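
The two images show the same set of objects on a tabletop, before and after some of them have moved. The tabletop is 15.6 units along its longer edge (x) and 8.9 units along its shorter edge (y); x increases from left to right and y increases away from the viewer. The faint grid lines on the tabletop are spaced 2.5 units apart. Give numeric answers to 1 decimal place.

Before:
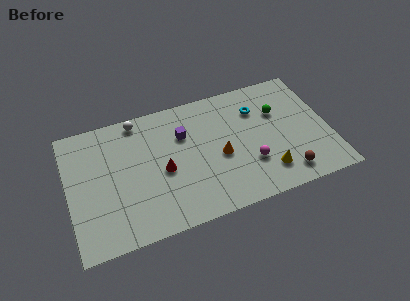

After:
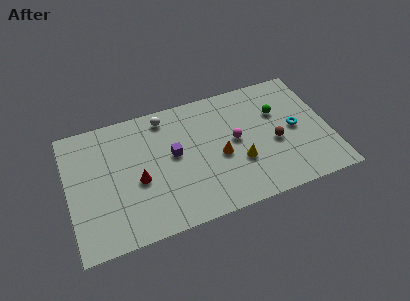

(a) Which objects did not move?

the green sphere and the orange cone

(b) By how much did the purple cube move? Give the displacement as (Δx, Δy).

(-0.7, -1.2)

The purple cube started near (7.0, 6.1) and ended near (6.3, 4.9).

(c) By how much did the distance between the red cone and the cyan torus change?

+3.1

Before: roughly 6.4 units apart; after: 9.5. That's 3.1 units further apart.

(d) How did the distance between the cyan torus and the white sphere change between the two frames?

+1.0

The distance was about 7.3 in the first image and 8.3 in the second, so they moved 1.0 units further apart.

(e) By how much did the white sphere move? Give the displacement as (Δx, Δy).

(1.6, -0.3)

From the two frames, the white sphere sits at roughly (4.4, 8.0) before and (6.0, 7.7) after.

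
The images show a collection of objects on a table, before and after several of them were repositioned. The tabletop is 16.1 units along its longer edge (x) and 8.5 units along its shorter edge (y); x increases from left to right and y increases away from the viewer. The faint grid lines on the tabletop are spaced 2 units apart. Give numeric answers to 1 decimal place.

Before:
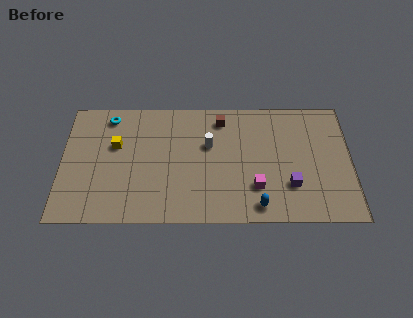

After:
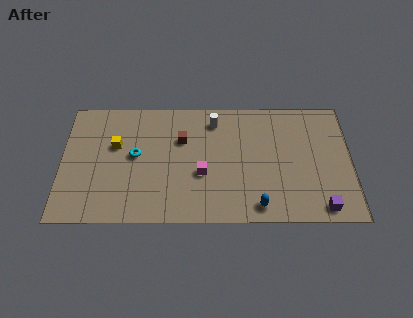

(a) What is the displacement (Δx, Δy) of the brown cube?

(-2.2, -1.4)

The brown cube was at about (8.9, 7.1) and moved to about (6.7, 5.7).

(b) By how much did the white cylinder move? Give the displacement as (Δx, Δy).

(0.3, 1.7)

The white cylinder was at about (8.2, 5.3) and moved to about (8.5, 7.0).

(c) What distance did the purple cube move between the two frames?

2.3

From (12.7, 2.5) to (14.4, 1.0), the purple cube covered √(1.7² + 1.5²) ≈ 2.3 units.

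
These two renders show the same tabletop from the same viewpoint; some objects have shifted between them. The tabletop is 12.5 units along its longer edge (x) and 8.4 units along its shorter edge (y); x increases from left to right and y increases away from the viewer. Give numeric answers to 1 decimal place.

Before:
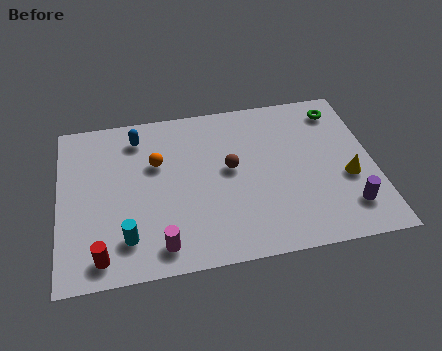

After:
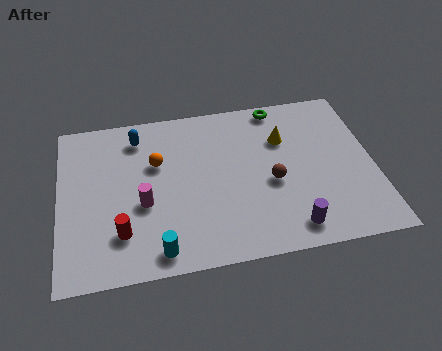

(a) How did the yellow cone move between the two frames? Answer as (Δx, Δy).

(-2.4, 2.5)

From the two frames, the yellow cone sits at roughly (11.4, 3.3) before and (9.0, 5.8) after.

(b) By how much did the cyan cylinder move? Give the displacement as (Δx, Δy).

(1.2, -0.8)

The cyan cylinder started near (2.6, 1.8) and ended near (3.8, 1.0).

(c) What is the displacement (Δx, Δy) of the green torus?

(-2.4, 0.6)

The green torus was at about (11.3, 7.0) and moved to about (8.9, 7.6).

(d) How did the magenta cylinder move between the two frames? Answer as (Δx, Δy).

(-0.6, 2.2)

From the two frames, the magenta cylinder sits at roughly (3.9, 1.2) before and (3.3, 3.4) after.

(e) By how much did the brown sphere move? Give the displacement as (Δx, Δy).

(1.6, -1.0)

The brown sphere was at about (6.8, 4.6) and moved to about (8.4, 3.6).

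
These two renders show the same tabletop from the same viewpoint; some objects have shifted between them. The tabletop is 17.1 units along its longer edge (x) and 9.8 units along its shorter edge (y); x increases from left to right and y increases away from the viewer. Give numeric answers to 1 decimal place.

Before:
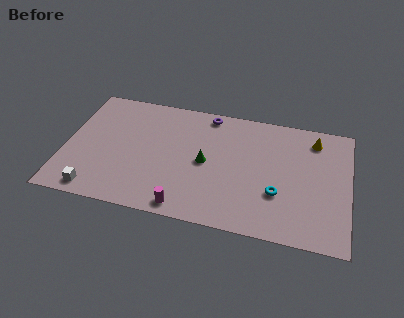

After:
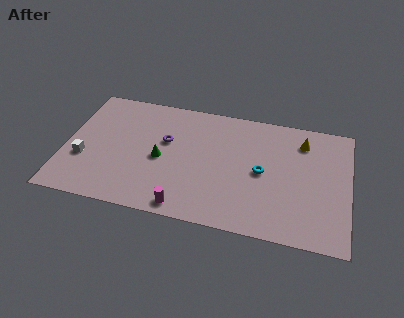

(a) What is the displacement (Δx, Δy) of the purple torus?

(-2.4, -2.8)

The purple torus started near (8.4, 8.8) and ended near (6.0, 6.0).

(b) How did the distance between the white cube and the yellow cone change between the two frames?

-0.9

Before: roughly 14.6 units apart; after: 13.7. That's 0.9 units closer together.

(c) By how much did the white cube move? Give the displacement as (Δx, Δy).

(-0.9, 2.4)

The white cube was at about (2.1, 1.1) and moved to about (1.2, 3.5).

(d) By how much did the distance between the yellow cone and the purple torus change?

+1.9

Before: roughly 6.5 units apart; after: 8.4. That's 1.9 units further apart.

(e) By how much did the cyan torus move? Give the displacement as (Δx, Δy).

(-1.0, 1.5)

The cyan torus was at about (12.9, 3.3) and moved to about (11.9, 4.8).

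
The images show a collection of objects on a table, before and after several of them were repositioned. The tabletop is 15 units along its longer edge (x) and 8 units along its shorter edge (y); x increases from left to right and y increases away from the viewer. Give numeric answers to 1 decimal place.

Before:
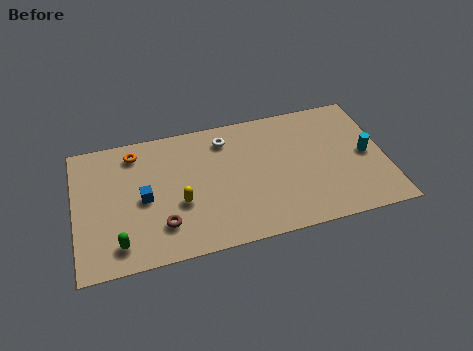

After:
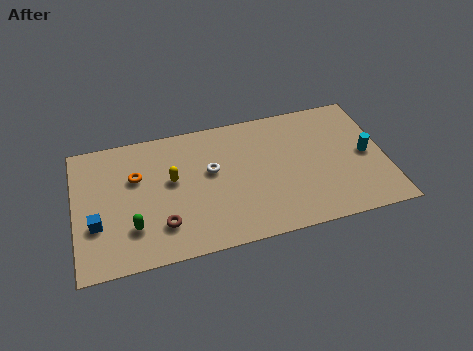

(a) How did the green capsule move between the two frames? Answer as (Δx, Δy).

(0.7, 0.8)

The green capsule was at about (2.0, 1.4) and moved to about (2.7, 2.2).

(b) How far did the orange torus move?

1.5

The orange torus was near (3.0, 6.7) before and (3.0, 5.2) after, so it travelled √(0.0² + 1.5²) ≈ 1.5 units.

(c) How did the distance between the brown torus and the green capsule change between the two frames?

-0.8

The distance was about 2.2 in the first image and 1.4 in the second, so they moved 0.8 units closer together.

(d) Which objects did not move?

the cyan cylinder and the brown torus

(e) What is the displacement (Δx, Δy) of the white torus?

(-0.8, -1.8)

The white torus was at about (7.4, 6.5) and moved to about (6.6, 4.7).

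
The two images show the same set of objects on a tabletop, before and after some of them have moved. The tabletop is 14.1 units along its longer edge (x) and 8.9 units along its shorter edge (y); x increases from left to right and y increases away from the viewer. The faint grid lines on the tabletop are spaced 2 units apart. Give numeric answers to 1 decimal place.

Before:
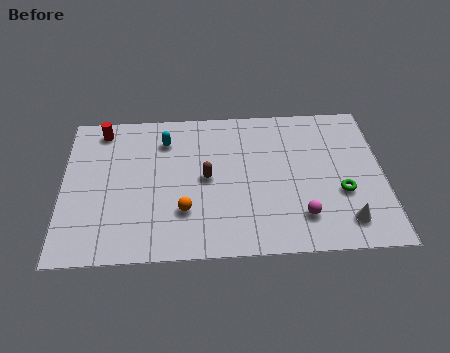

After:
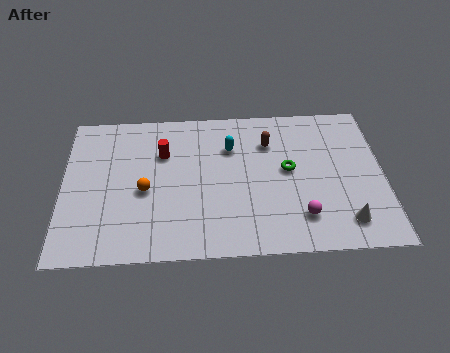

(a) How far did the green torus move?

2.7

The green torus moved from about (12.2, 3.3) to (9.9, 4.8), a distance of √(2.3² + 1.5²) ≈ 2.7.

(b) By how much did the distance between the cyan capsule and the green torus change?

-5.6

Before: roughly 8.5 units apart; after: 2.9. That's 5.6 units closer together.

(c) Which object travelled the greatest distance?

the brown capsule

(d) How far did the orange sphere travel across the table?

2.1

The orange sphere was near (5.3, 2.6) before and (3.6, 3.9) after, so it travelled √(1.7² + 1.3²) ≈ 2.1 units.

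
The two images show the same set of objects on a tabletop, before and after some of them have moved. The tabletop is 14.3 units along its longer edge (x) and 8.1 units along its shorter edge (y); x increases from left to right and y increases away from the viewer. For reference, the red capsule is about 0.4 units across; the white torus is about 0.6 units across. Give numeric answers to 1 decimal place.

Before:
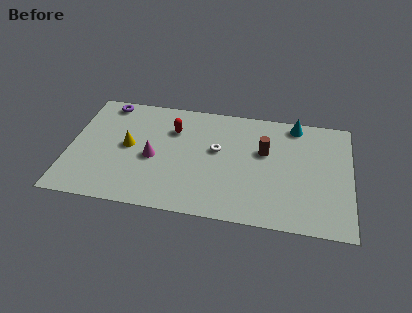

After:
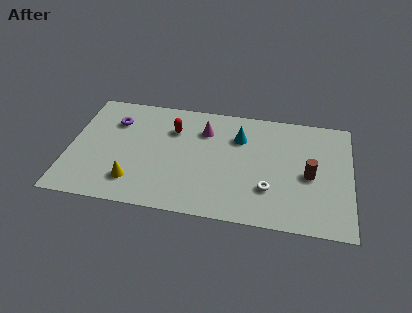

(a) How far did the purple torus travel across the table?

1.4

From (1.7, 7.2) to (2.2, 5.9), the purple torus covered √(0.5² + 1.3²) ≈ 1.4 units.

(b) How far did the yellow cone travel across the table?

2.4

The yellow cone was near (3.0, 4.2) before and (3.4, 1.8) after, so it travelled √(0.4² + 2.4²) ≈ 2.4 units.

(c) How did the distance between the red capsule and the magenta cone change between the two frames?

-0.8

Before: roughly 2.4 units apart; after: 1.6. That's 0.8 units closer together.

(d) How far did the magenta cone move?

3.5

The magenta cone was near (4.3, 3.6) before and (6.8, 6.0) after, so it travelled √(2.5² + 2.4²) ≈ 3.5 units.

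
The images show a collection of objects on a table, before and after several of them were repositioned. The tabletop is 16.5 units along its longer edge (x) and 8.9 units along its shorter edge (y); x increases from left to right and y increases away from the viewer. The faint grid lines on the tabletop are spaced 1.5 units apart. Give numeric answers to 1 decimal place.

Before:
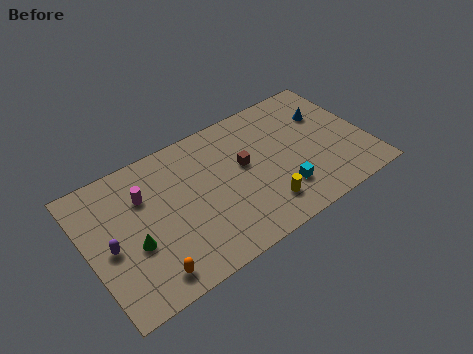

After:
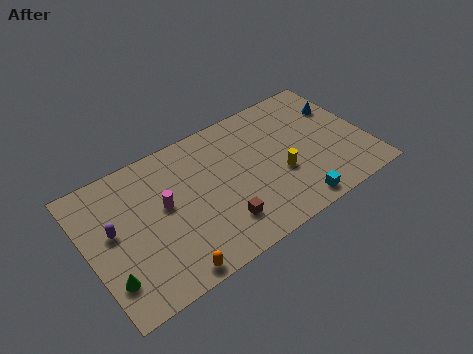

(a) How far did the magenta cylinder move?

1.6

The magenta cylinder moved from about (3.5, 6.2) to (4.5, 5.0), a distance of √(1.0² + 1.2²) ≈ 1.6.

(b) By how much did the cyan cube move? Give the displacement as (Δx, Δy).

(0.5, -1.3)

The cyan cube was at about (11.1, 2.3) and moved to about (11.6, 1.0).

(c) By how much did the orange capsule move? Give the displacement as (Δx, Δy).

(1.1, -0.5)

The orange capsule was at about (3.0, 1.3) and moved to about (4.1, 0.8).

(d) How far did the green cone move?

2.1

From (2.5, 3.5) to (0.9, 2.2), the green cone covered √(1.6² + 1.3²) ≈ 2.1 units.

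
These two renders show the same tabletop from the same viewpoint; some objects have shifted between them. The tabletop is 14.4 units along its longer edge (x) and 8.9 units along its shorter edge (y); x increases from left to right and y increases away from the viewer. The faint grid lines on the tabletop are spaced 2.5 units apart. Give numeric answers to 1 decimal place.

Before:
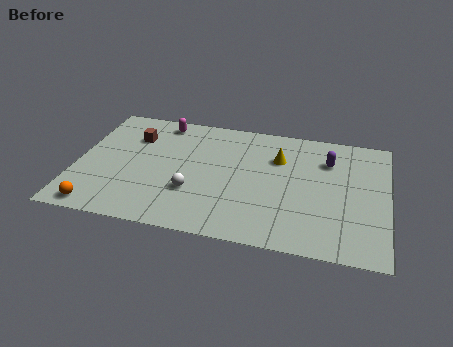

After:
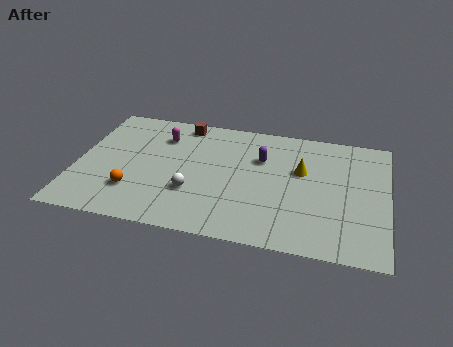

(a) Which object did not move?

the white sphere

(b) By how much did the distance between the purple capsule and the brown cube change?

-4.9

They were about 9.1 units apart before and 4.2 after — 4.9 units closer together.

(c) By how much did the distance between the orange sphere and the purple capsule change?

-5.0

The distance was about 11.7 in the first image and 6.7 in the second, so they moved 5.0 units closer together.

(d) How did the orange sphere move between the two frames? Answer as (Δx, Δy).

(1.5, 1.5)

From the two frames, the orange sphere sits at roughly (1.3, 0.9) before and (2.8, 2.4) after.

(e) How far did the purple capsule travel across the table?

3.1

The purple capsule was near (11.6, 6.5) before and (8.5, 6.0) after, so it travelled √(3.1² + 0.5²) ≈ 3.1 units.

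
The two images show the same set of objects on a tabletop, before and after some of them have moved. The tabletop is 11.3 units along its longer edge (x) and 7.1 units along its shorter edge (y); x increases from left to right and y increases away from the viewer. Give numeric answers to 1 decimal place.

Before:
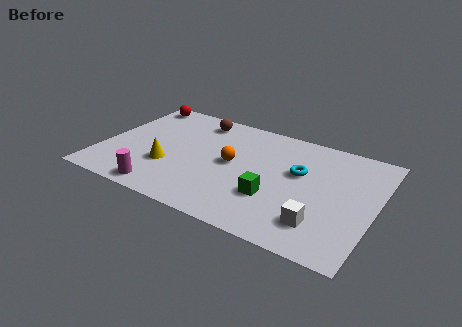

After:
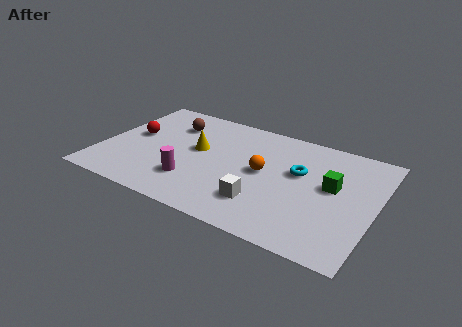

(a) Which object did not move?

the cyan torus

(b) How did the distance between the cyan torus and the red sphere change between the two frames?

-0.6

Before: roughly 7.5 units apart; after: 6.9. That's 0.6 units closer together.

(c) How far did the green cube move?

2.8

From (7.3, 2.3) to (9.5, 4.0), the green cube covered √(2.2² + 1.7²) ≈ 2.8 units.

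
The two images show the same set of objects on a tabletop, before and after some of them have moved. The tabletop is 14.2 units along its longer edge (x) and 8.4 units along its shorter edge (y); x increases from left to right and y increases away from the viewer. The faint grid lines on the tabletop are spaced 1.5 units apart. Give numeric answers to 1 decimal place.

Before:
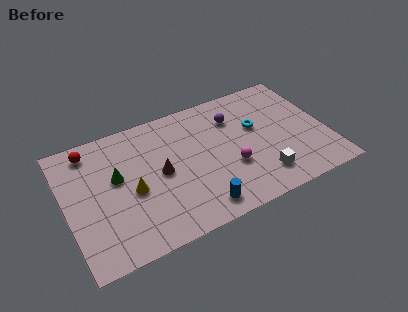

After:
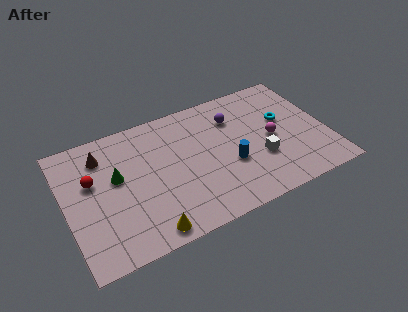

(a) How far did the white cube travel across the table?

1.2

The white cube moved from about (10.3, 1.7) to (10.4, 2.9), a distance of √(0.1² + 1.2²) ≈ 1.2.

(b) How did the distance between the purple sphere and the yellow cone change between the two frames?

+1.2

They were about 6.4 units apart before and 7.6 after — 1.2 units further apart.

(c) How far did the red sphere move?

2.0

The red sphere was near (1.6, 7.2) before and (1.5, 5.2) after, so it travelled √(0.1² + 2.0²) ≈ 2.0 units.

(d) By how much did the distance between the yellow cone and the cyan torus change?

+1.9

Before: roughly 7.1 units apart; after: 9.0. That's 1.9 units further apart.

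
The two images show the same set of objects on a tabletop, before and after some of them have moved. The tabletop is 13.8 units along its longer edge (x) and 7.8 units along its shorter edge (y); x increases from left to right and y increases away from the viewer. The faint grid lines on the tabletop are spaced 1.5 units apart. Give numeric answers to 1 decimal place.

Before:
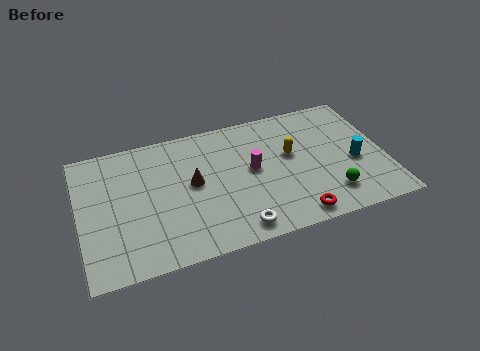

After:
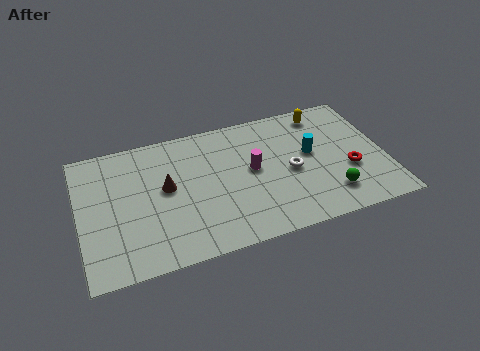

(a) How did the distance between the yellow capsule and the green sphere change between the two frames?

+1.7

The distance was about 3.3 in the first image and 5.0 in the second, so they moved 1.7 units further apart.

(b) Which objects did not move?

the magenta cylinder and the green sphere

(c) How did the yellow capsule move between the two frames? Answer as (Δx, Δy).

(1.7, 2.1)

From the two frames, the yellow capsule sits at roughly (9.6, 4.6) before and (11.3, 6.7) after.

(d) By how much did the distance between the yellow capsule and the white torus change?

-1.0

The distance was about 4.6 in the first image and 3.6 in the second, so they moved 1.0 units closer together.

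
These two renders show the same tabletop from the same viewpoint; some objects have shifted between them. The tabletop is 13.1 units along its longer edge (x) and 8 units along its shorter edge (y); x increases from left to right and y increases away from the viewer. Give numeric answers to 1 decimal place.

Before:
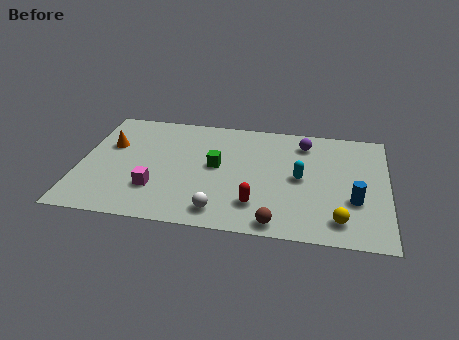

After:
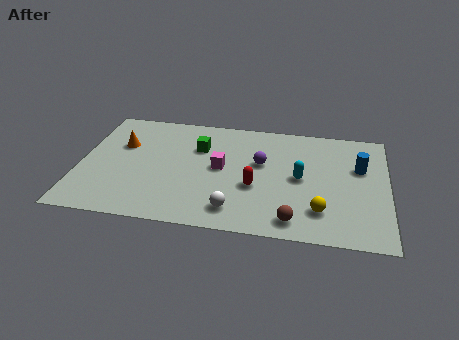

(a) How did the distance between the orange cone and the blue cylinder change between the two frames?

-0.5

Before: roughly 10.7 units apart; after: 10.2. That's 0.5 units closer together.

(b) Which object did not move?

the cyan capsule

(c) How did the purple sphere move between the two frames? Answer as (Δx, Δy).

(-1.8, -1.7)

The purple sphere started near (9.5, 6.5) and ended near (7.7, 4.8).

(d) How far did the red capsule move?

1.2

From (7.6, 1.9) to (7.5, 3.1), the red capsule covered √(0.1² + 1.2²) ≈ 1.2 units.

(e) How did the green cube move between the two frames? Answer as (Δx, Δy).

(-0.8, 1.2)

From the two frames, the green cube sits at roughly (5.8, 4.3) before and (5.0, 5.5) after.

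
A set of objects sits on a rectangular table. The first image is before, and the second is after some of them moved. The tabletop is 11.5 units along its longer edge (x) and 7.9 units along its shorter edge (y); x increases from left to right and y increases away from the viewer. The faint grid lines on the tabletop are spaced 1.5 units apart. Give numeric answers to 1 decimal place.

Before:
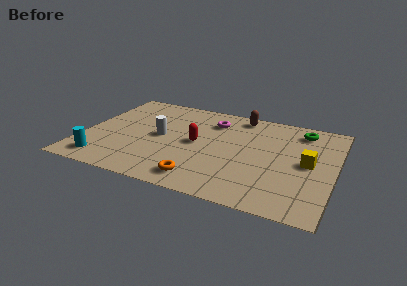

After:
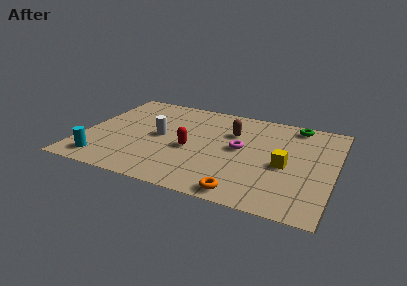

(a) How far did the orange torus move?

2.0

The orange torus moved from about (5.7, 1.2) to (7.7, 0.8), a distance of √(2.0² + 0.4²) ≈ 2.0.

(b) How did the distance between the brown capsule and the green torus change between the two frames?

+0.3

They were about 2.9 units apart before and 3.2 after — 0.3 units further apart.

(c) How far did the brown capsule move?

1.6

The brown capsule was near (6.9, 7.0) before and (6.7, 5.4) after, so it travelled √(0.2² + 1.6²) ≈ 1.6 units.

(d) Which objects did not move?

the cyan cylinder and the white cylinder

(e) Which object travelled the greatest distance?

the magenta torus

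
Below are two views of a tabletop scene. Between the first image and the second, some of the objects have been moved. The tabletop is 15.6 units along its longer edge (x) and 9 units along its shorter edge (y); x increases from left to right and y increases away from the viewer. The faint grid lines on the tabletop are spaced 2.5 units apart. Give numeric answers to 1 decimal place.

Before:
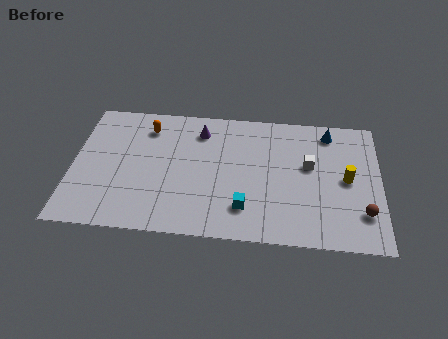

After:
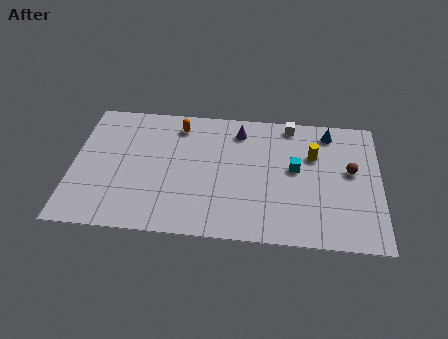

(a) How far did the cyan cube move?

3.8

From (8.8, 2.1) to (11.3, 5.0), the cyan cube covered √(2.5² + 2.9²) ≈ 3.8 units.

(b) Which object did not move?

the blue cone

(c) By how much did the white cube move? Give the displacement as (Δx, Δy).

(-1.0, 2.8)

The white cube was at about (12.0, 5.3) and moved to about (11.0, 8.1).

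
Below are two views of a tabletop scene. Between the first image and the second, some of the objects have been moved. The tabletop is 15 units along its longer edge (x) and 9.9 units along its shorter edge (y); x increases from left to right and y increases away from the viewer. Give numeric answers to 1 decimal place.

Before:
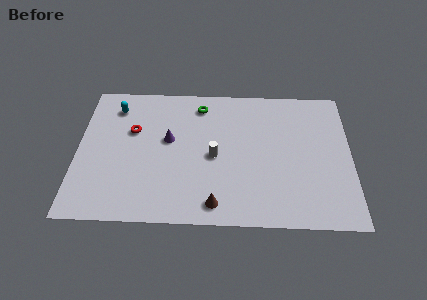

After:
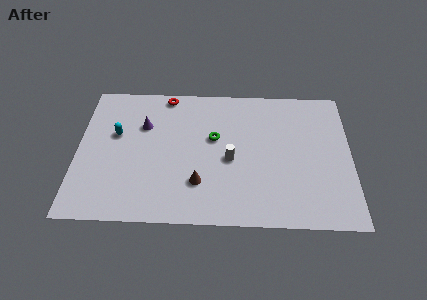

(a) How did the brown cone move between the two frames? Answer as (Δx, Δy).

(-0.9, 1.4)

The brown cone was at about (7.6, 1.3) and moved to about (6.7, 2.7).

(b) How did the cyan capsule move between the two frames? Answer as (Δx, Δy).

(0.1, -2.0)

The cyan capsule was at about (2.0, 8.0) and moved to about (2.1, 6.0).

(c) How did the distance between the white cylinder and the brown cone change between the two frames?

-0.9

The distance was about 3.3 in the first image and 2.4 in the second, so they moved 0.9 units closer together.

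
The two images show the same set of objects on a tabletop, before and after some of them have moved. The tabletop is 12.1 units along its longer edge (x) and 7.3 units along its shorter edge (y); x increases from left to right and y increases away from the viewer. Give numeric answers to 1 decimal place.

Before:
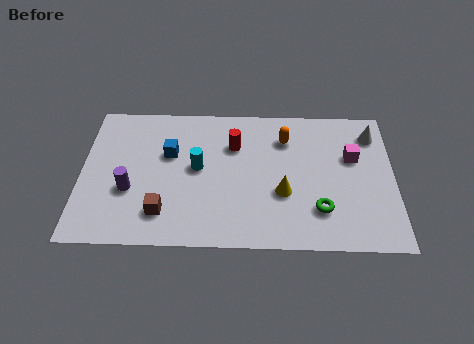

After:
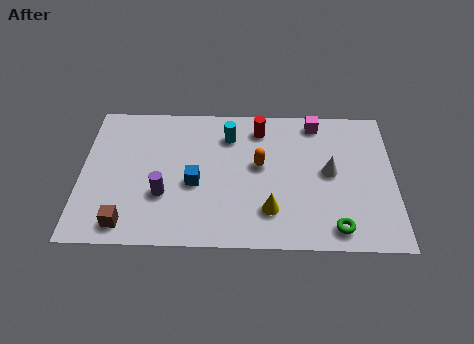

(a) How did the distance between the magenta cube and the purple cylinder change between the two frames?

-1.7

They were about 8.8 units apart before and 7.1 after — 1.7 units closer together.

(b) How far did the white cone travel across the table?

2.6

The white cone was near (11.3, 5.8) before and (9.6, 3.8) after, so it travelled √(1.7² + 2.0²) ≈ 2.6 units.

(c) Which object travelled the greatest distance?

the white cone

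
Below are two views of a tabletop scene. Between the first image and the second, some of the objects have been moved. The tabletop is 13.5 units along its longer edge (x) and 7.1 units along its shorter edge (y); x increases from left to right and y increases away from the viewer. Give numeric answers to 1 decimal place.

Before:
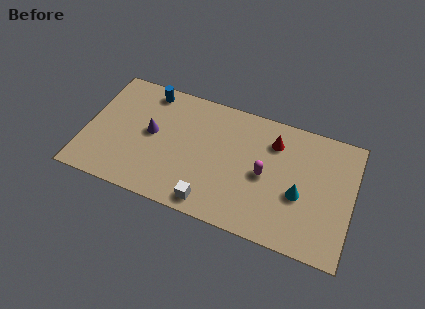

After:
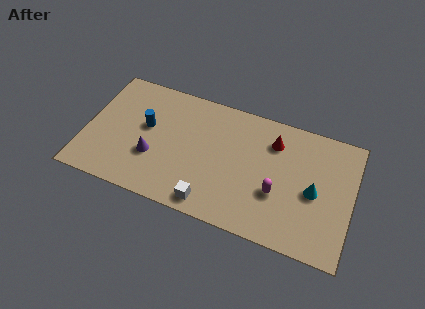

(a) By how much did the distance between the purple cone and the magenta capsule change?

+0.5

The distance was about 5.8 in the first image and 6.3 in the second, so they moved 0.5 units further apart.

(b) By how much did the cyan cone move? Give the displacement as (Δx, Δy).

(0.7, 0.4)

The cyan cone was at about (10.9, 2.9) and moved to about (11.6, 3.3).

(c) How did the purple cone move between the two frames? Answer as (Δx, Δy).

(0.2, -1.3)

The purple cone started near (3.3, 3.8) and ended near (3.5, 2.5).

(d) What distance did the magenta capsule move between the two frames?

1.1

The magenta capsule was near (9.1, 3.4) before and (9.8, 2.6) after, so it travelled √(0.7² + 0.8²) ≈ 1.1 units.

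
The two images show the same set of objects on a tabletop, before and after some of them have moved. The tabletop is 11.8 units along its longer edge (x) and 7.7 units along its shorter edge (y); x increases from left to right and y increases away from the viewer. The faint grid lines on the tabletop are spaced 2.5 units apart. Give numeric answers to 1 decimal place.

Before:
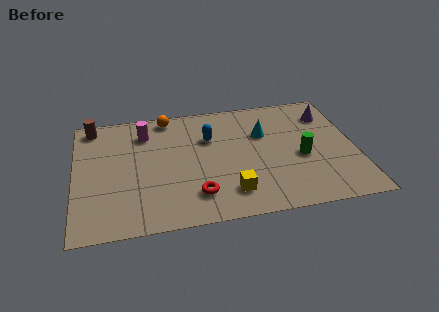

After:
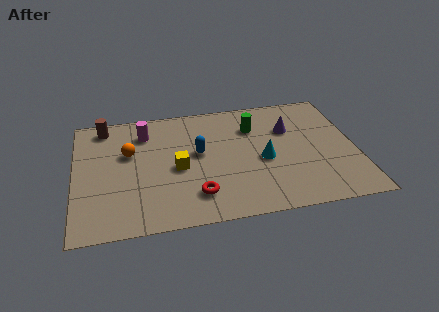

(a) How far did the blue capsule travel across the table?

1.0

The blue capsule moved from about (5.7, 5.2) to (5.2, 4.3), a distance of √(0.5² + 0.9²) ≈ 1.0.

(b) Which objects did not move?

the red torus and the magenta cylinder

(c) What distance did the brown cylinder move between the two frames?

0.5

From (0.8, 6.8) to (1.3, 6.7), the brown cylinder covered √(0.5² + 0.1²) ≈ 0.5 units.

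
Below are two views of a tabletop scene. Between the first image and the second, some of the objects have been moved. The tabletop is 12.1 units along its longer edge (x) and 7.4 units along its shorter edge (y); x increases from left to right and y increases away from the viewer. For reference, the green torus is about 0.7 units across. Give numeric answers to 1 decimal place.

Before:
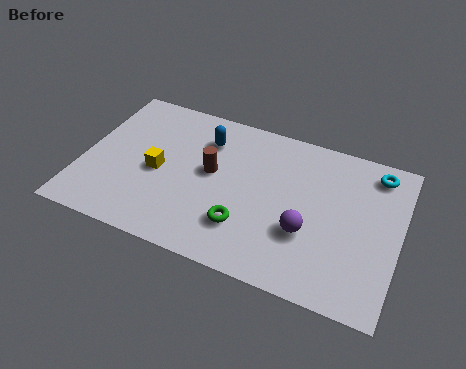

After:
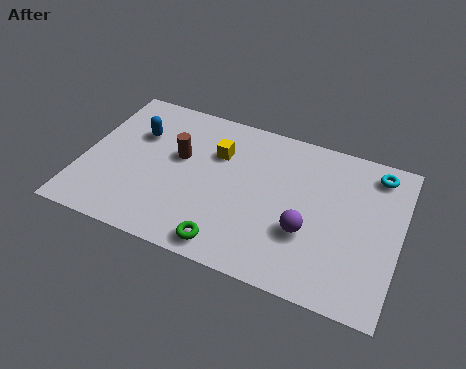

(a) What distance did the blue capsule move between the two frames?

2.7

From (4.5, 5.6) to (1.9, 5.0), the blue capsule covered √(2.6² + 0.6²) ≈ 2.7 units.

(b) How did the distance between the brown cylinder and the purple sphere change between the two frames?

+1.3

Before: roughly 4.1 units apart; after: 5.4. That's 1.3 units further apart.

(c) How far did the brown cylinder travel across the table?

1.3

The brown cylinder was near (4.9, 4.1) before and (3.6, 4.4) after, so it travelled √(1.3² + 0.3²) ≈ 1.3 units.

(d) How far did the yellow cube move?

2.7

The yellow cube moved from about (2.9, 3.4) to (5.0, 5.1), a distance of √(2.1² + 1.7²) ≈ 2.7.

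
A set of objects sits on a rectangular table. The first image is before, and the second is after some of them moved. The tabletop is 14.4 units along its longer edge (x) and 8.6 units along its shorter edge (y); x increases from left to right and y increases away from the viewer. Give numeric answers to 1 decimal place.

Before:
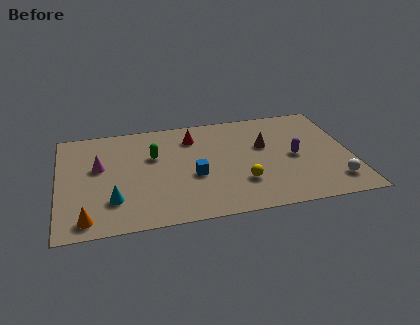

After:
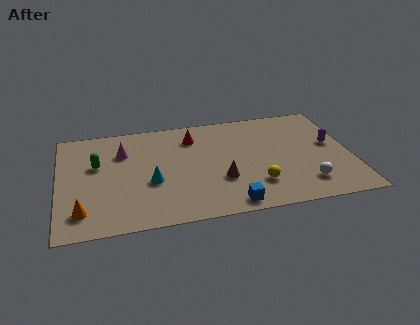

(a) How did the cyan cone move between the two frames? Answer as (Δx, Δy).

(1.9, 1.1)

The cyan cone started near (2.6, 2.3) and ended near (4.5, 3.4).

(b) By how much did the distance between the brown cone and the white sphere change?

-0.6

Before: roughly 4.8 units apart; after: 4.2. That's 0.6 units closer together.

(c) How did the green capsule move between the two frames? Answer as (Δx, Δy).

(-2.8, -0.2)

The green capsule was at about (4.7, 5.5) and moved to about (1.9, 5.3).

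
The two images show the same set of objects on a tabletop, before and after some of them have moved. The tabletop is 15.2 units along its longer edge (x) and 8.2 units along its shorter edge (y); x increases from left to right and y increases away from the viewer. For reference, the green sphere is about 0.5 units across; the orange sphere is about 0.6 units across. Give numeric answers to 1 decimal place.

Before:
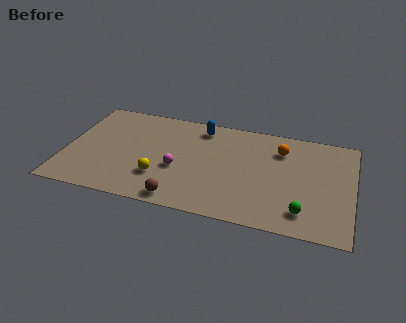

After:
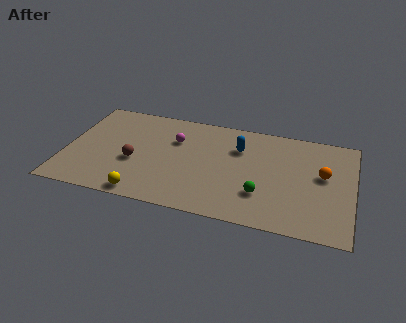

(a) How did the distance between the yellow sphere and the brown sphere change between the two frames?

+0.7

The distance was about 1.9 in the first image and 2.6 in the second, so they moved 0.7 units further apart.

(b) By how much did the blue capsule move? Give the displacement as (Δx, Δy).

(2.1, -1.2)

The blue capsule started near (7.0, 7.0) and ended near (9.1, 5.8).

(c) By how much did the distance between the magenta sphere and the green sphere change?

-1.1

They were about 6.9 units apart before and 5.8 after — 1.1 units closer together.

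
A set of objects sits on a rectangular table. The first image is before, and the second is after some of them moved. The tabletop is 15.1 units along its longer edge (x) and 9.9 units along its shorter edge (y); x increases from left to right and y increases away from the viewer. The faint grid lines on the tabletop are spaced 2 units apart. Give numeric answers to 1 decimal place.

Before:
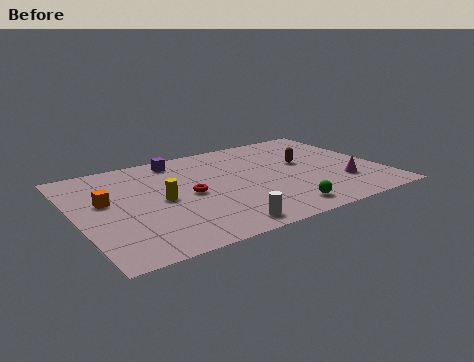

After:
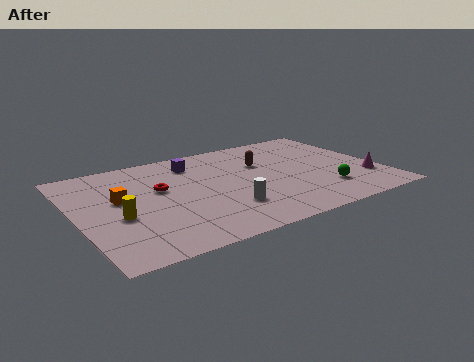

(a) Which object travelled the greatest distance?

the green sphere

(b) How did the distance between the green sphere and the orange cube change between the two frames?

+1.2

The distance was about 9.1 in the first image and 10.3 in the second, so they moved 1.2 units further apart.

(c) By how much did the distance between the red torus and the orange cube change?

-2.1

The distance was about 4.1 in the first image and 2.0 in the second, so they moved 2.1 units closer together.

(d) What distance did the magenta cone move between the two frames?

1.3

The magenta cone was near (12.9, 2.8) before and (14.2, 2.8) after, so it travelled √(1.3² + 0.0²) ≈ 1.3 units.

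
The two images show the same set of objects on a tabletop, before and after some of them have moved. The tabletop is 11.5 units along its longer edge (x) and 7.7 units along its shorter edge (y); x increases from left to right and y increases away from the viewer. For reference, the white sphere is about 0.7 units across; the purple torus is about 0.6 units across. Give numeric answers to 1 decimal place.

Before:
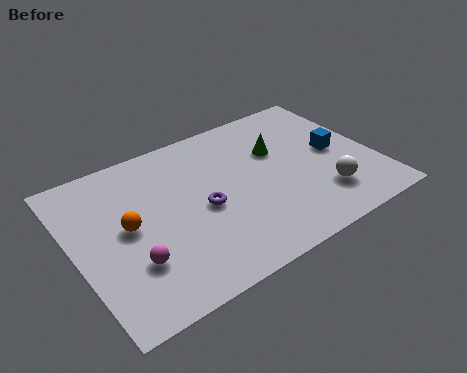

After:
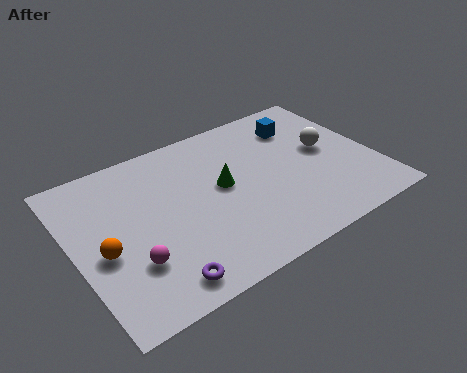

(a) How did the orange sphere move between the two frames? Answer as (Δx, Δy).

(-1.0, -0.7)

The orange sphere was at about (2.0, 4.0) and moved to about (1.0, 3.3).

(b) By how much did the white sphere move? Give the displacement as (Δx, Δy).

(0.6, 2.3)

From the two frames, the white sphere sits at roughly (9.2, 1.9) before and (9.8, 4.2) after.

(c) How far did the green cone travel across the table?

2.4

The green cone was near (8.0, 5.0) before and (5.7, 4.2) after, so it travelled √(2.3² + 0.8²) ≈ 2.4 units.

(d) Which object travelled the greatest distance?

the purple torus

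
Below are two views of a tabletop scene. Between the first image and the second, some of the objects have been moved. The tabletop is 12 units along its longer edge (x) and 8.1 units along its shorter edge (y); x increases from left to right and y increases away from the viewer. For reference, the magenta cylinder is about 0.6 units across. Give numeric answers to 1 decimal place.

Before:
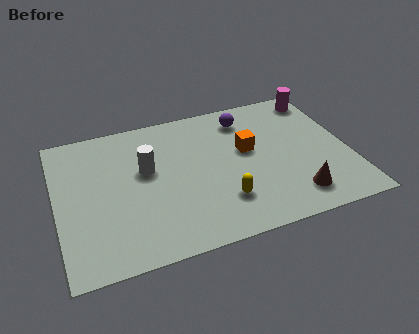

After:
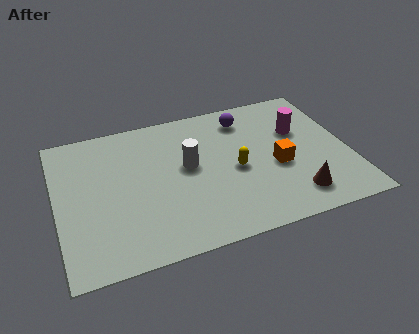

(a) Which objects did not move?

the purple sphere and the brown cone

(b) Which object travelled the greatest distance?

the magenta cylinder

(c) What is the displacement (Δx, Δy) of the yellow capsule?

(0.7, 1.6)

From the two frames, the yellow capsule sits at roughly (6.6, 2.1) before and (7.3, 3.7) after.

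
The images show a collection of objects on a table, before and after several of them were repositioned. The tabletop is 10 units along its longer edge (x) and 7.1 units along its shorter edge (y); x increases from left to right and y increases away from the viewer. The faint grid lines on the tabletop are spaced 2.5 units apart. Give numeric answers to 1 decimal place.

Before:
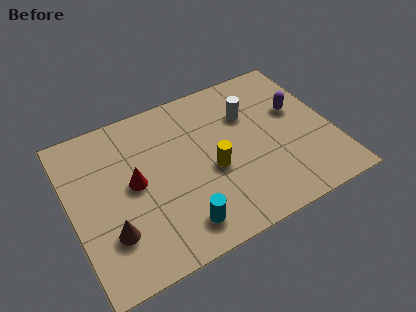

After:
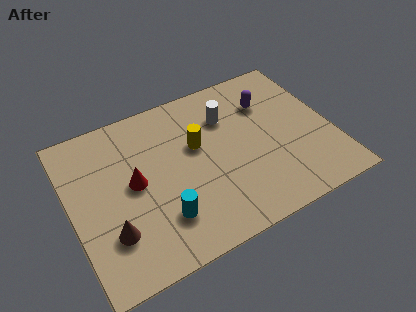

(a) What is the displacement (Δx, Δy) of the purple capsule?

(-1.0, 0.8)

The purple capsule was at about (8.8, 4.3) and moved to about (7.8, 5.1).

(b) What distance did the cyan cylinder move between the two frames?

0.8

The cyan cylinder moved from about (3.8, 1.2) to (3.2, 1.8), a distance of √(0.6² + 0.6²) ≈ 0.8.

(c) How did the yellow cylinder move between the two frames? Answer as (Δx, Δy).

(-0.4, 1.3)

The yellow cylinder was at about (5.3, 3.0) and moved to about (4.9, 4.3).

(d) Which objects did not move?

the brown cone and the red cone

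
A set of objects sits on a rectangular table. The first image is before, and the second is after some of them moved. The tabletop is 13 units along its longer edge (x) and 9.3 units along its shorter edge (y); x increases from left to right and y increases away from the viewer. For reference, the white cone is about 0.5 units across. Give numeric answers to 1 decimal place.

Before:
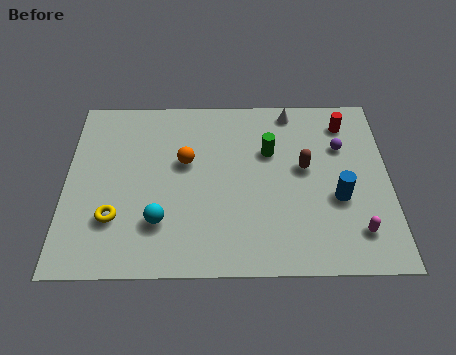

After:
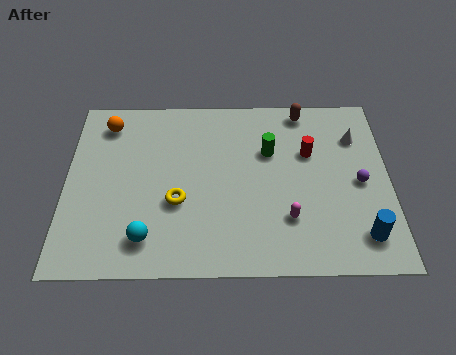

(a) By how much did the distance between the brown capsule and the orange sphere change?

+3.2

Before: roughly 4.8 units apart; after: 8.0. That's 3.2 units further apart.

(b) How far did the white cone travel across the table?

3.0

From (9.1, 8.3) to (11.7, 6.8), the white cone covered √(2.6² + 1.5²) ≈ 3.0 units.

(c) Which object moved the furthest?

the orange sphere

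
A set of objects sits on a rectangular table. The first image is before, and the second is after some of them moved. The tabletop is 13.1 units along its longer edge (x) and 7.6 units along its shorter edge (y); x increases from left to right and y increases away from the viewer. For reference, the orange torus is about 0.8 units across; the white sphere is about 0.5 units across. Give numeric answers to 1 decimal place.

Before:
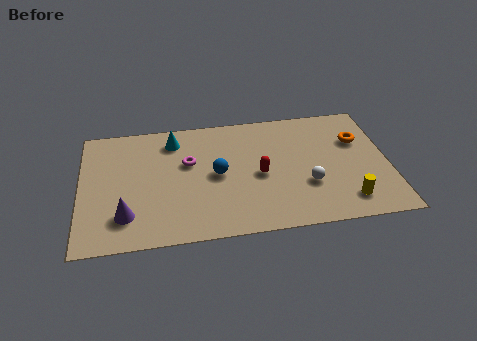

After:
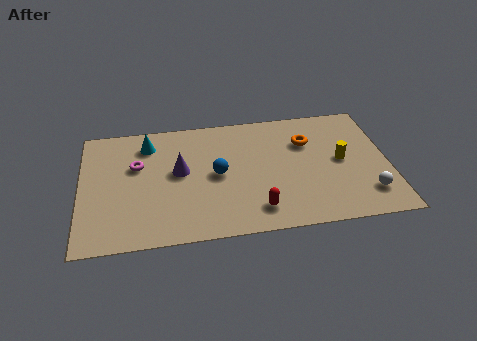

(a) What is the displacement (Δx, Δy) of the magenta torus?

(-2.2, 0.1)

The magenta torus started near (4.6, 4.7) and ended near (2.4, 4.8).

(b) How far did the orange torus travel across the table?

2.2

From (11.9, 5.1) to (9.7, 5.3), the orange torus covered √(2.2² + 0.2²) ≈ 2.2 units.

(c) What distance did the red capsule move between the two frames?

2.1

The red capsule was near (7.6, 3.5) before and (7.4, 1.4) after, so it travelled √(0.2² + 2.1²) ≈ 2.1 units.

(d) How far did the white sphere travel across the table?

2.7

The white sphere moved from about (9.6, 2.6) to (12.1, 1.7), a distance of √(2.5² + 0.9²) ≈ 2.7.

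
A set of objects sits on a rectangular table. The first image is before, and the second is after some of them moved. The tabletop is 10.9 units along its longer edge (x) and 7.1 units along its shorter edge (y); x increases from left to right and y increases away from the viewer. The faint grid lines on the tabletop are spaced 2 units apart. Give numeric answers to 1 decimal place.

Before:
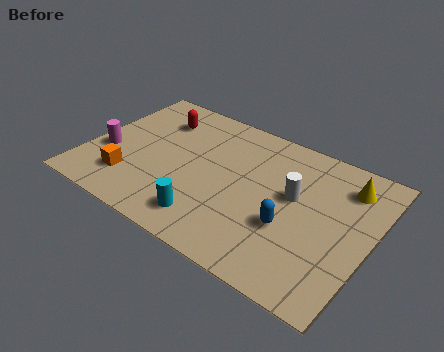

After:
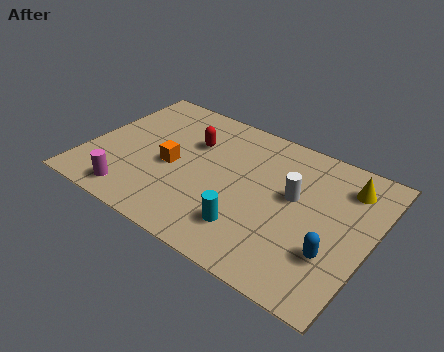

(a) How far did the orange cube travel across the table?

2.1

From (1.9, 1.7) to (3.3, 3.2), the orange cube covered √(1.4² + 1.5²) ≈ 2.1 units.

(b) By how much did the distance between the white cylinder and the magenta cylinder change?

-0.7

Before: roughly 7.2 units apart; after: 6.5. That's 0.7 units closer together.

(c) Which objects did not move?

the yellow cone and the white cylinder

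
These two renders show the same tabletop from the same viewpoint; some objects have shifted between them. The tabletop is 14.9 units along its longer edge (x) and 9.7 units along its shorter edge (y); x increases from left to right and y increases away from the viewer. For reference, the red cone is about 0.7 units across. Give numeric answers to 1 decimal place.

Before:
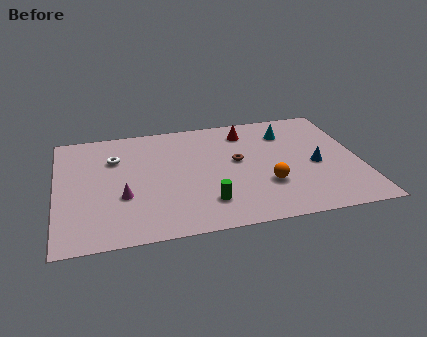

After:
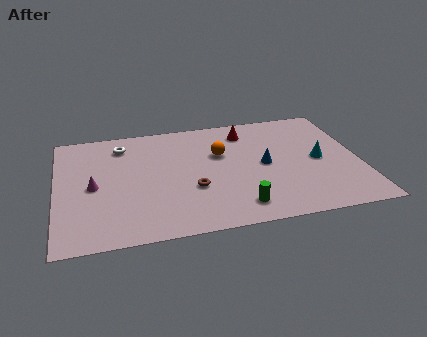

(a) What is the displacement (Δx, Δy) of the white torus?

(0.4, 1.1)

The white torus started near (2.9, 6.8) and ended near (3.3, 7.9).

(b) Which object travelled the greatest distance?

the orange sphere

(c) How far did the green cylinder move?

1.6

From (7.2, 2.2) to (8.7, 1.6), the green cylinder covered √(1.5² + 0.6²) ≈ 1.6 units.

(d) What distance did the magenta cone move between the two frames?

1.8

The magenta cone moved from about (3.2, 3.5) to (1.8, 4.6), a distance of √(1.4² + 1.1²) ≈ 1.8.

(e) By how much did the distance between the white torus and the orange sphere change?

-3.1

They were about 8.2 units apart before and 5.1 after — 3.1 units closer together.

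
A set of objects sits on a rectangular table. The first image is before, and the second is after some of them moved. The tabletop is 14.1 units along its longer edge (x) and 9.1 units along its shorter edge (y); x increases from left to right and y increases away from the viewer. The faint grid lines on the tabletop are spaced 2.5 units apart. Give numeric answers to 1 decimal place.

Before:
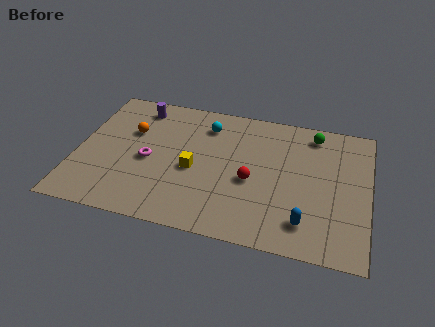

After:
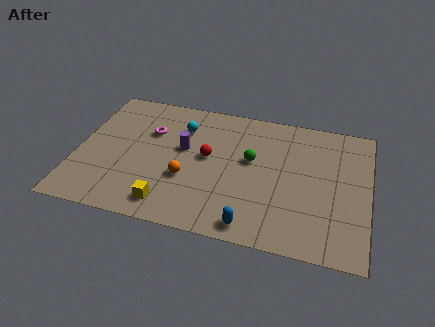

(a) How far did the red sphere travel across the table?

2.5

The red sphere moved from about (8.5, 3.9) to (6.3, 5.0), a distance of √(2.2² + 1.1²) ≈ 2.5.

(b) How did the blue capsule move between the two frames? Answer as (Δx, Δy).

(-2.5, -0.8)

The blue capsule started near (11.2, 1.8) and ended near (8.7, 1.0).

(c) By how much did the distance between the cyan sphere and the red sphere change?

-1.8

The distance was about 4.1 in the first image and 2.3 in the second, so they moved 1.8 units closer together.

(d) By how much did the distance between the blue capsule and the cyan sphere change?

-0.5

The distance was about 7.4 in the first image and 6.9 in the second, so they moved 0.5 units closer together.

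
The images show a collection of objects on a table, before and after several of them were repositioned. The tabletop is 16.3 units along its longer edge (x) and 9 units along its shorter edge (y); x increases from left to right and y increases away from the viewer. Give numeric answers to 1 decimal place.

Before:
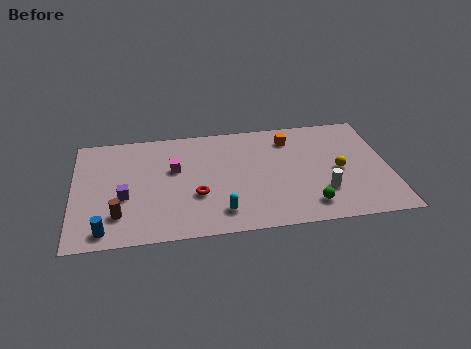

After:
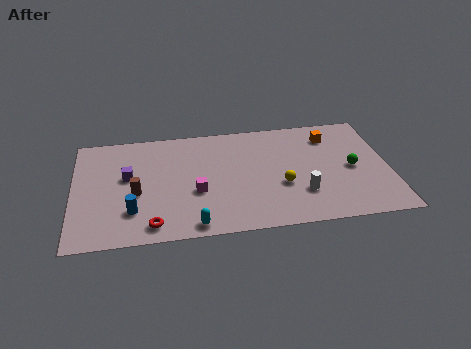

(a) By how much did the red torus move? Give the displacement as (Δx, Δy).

(-2.3, -2.0)

The red torus started near (6.3, 3.2) and ended near (4.0, 1.2).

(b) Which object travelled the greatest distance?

the green sphere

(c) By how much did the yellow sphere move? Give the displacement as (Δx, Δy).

(-3.0, -0.8)

The yellow sphere was at about (13.7, 4.2) and moved to about (10.7, 3.4).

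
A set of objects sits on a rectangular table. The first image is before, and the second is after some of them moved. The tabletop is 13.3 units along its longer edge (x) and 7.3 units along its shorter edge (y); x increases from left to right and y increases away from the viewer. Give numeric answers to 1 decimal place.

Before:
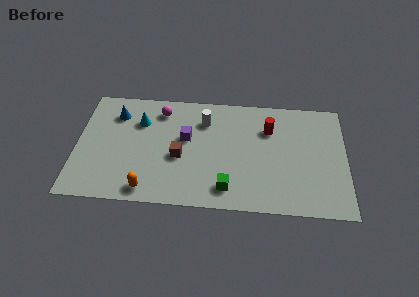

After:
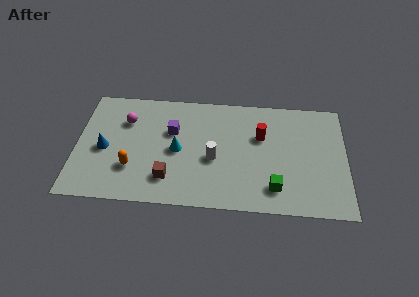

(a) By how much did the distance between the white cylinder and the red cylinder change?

-0.4

Before: roughly 3.2 units apart; after: 2.8. That's 0.4 units closer together.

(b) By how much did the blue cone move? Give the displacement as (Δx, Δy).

(-0.5, -2.3)

The blue cone was at about (1.9, 5.6) and moved to about (1.4, 3.3).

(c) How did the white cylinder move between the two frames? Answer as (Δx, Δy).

(0.5, -2.4)

From the two frames, the white cylinder sits at roughly (6.3, 5.5) before and (6.8, 3.1) after.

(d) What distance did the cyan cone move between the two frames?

2.5

The cyan cone was near (3.1, 5.2) before and (5.0, 3.5) after, so it travelled √(1.9² + 1.7²) ≈ 2.5 units.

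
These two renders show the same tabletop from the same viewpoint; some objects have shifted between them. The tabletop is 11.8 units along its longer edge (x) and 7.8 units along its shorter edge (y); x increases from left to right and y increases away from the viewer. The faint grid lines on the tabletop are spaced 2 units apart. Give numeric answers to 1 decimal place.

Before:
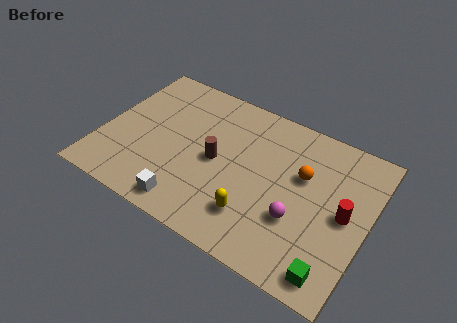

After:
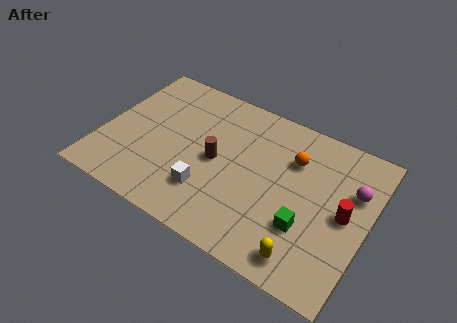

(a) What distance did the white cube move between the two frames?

1.3

The white cube was near (4.3, 1.0) before and (5.0, 2.1) after, so it travelled √(0.7² + 1.1²) ≈ 1.3 units.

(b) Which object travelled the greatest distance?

the magenta sphere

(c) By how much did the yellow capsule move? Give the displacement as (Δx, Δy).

(2.4, -0.8)

The yellow capsule started near (7.1, 1.9) and ended near (9.5, 1.1).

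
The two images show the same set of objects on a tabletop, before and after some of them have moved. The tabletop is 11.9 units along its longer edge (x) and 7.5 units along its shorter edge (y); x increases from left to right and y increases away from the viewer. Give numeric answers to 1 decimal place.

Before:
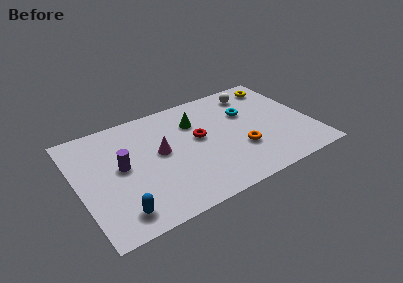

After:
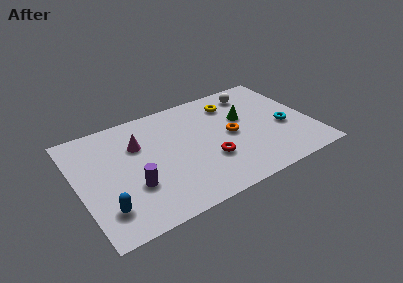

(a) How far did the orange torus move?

1.2

The orange torus was near (8.1, 2.5) before and (7.8, 3.7) after, so it travelled √(0.3² + 1.2²) ≈ 1.2 units.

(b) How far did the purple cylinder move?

1.6

From (2.2, 4.0) to (2.6, 2.5), the purple cylinder covered √(0.4² + 1.5²) ≈ 1.6 units.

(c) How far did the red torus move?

1.7

The red torus moved from about (6.2, 4.2) to (6.5, 2.5), a distance of √(0.3² + 1.7²) ≈ 1.7.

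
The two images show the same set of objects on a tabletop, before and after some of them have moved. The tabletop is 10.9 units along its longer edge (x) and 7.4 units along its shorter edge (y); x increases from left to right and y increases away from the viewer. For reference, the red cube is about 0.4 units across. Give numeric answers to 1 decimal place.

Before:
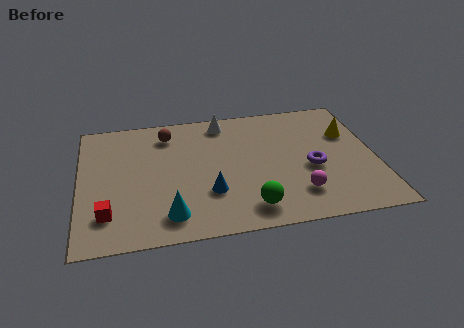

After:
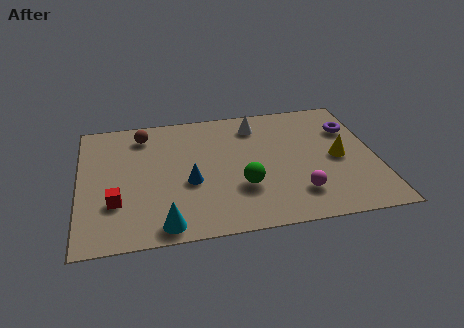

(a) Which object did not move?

the magenta sphere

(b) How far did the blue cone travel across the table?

1.0

The blue cone was near (4.7, 2.3) before and (4.0, 3.0) after, so it travelled √(0.7² + 0.7²) ≈ 1.0 units.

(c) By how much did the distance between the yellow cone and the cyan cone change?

-0.7

They were about 7.7 units apart before and 7.0 after — 0.7 units closer together.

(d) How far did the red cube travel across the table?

0.7

The red cube was near (1.0, 1.7) before and (1.3, 2.3) after, so it travelled √(0.3² + 0.6²) ≈ 0.7 units.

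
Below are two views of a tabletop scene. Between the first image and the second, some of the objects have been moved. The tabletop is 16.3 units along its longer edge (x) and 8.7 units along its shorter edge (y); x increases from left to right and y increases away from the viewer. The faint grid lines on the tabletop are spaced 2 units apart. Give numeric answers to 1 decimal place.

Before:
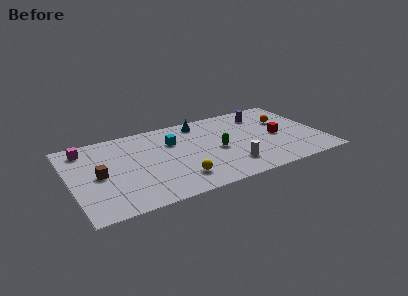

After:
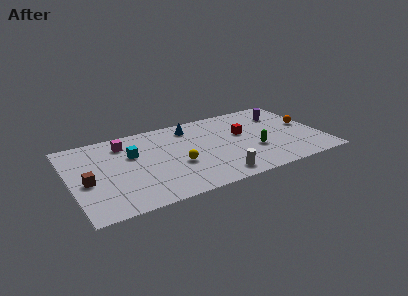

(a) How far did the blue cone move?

0.8

From (8.8, 7.5) to (8.1, 7.2), the blue cone covered √(0.7² + 0.3²) ≈ 0.8 units.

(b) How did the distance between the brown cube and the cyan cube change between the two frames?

-1.7

Before: roughly 5.3 units apart; after: 3.6. That's 1.7 units closer together.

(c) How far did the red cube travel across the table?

2.5

From (13.5, 4.1) to (11.3, 5.2), the red cube covered √(2.2² + 1.1²) ≈ 2.5 units.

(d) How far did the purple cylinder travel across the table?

1.4

The purple cylinder moved from about (12.9, 6.9) to (14.2, 6.5), a distance of √(1.3² + 0.4²) ≈ 1.4.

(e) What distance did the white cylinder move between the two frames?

1.3

From (10.1, 2.0) to (9.1, 1.2), the white cylinder covered √(1.0² + 0.8²) ≈ 1.3 units.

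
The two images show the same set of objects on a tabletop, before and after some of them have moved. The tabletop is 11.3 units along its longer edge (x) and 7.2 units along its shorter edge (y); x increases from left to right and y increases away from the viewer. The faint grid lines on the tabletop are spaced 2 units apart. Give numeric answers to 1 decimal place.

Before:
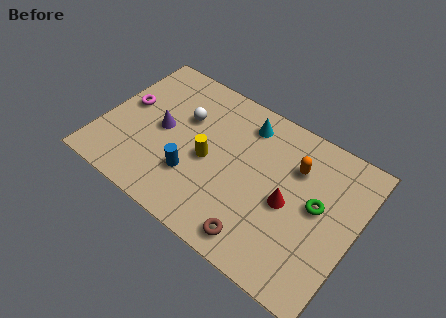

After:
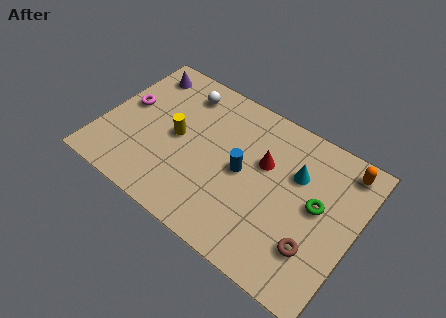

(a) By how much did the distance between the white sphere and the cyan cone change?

+2.6

They were about 2.9 units apart before and 5.5 after — 2.6 units further apart.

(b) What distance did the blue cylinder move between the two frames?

2.4

The blue cylinder moved from about (4.3, 2.2) to (6.3, 3.6), a distance of √(2.0² + 1.4²) ≈ 2.4.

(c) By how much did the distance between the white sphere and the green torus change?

+0.5

They were about 6.3 units apart before and 6.8 after — 0.5 units further apart.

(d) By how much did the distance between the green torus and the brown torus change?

-1.7

The distance was about 3.6 in the first image and 1.9 in the second, so they moved 1.7 units closer together.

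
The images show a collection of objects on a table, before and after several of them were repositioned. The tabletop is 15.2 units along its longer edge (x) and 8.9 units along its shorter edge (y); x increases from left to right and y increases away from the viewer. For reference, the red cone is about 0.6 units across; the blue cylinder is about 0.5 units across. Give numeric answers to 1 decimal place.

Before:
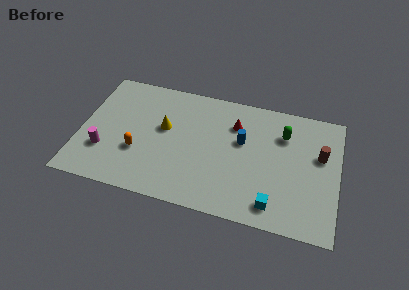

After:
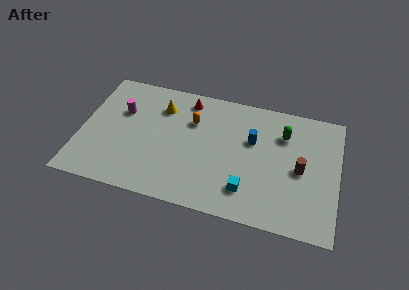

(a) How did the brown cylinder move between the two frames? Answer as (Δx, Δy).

(-1.1, -1.3)

The brown cylinder started near (14.1, 5.5) and ended near (13.0, 4.2).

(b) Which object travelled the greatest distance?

the orange capsule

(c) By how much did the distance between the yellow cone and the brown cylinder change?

-0.4

Before: roughly 9.2 units apart; after: 8.8. That's 0.4 units closer together.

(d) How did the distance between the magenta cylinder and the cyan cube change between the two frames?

-1.6

They were about 10.2 units apart before and 8.6 after — 1.6 units closer together.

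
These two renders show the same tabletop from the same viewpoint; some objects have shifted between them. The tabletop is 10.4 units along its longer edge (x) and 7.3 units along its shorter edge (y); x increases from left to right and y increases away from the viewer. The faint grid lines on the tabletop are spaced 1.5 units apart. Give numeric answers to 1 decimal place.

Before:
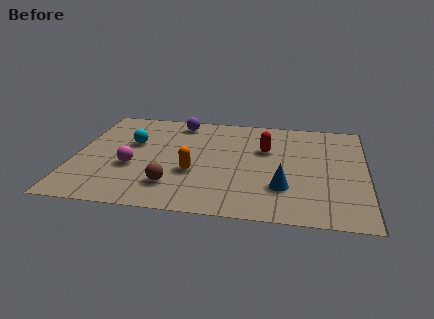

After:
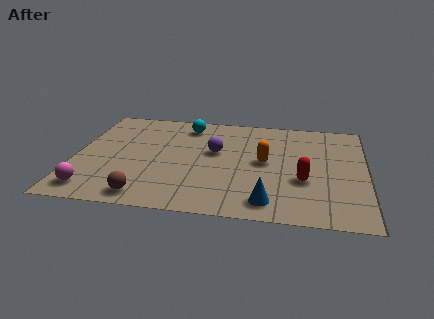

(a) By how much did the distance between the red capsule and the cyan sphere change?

+0.7

The distance was about 4.8 in the first image and 5.5 in the second, so they moved 0.7 units further apart.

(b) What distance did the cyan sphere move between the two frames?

2.5

The cyan sphere moved from about (2.0, 4.5) to (3.9, 6.1), a distance of √(1.9² + 1.6²) ≈ 2.5.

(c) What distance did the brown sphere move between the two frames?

1.2

The brown sphere moved from about (3.6, 1.7) to (2.7, 0.9), a distance of √(0.9² + 0.8²) ≈ 1.2.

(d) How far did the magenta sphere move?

2.1

The magenta sphere moved from about (2.1, 2.8) to (0.8, 1.1), a distance of √(1.3² + 1.7²) ≈ 2.1.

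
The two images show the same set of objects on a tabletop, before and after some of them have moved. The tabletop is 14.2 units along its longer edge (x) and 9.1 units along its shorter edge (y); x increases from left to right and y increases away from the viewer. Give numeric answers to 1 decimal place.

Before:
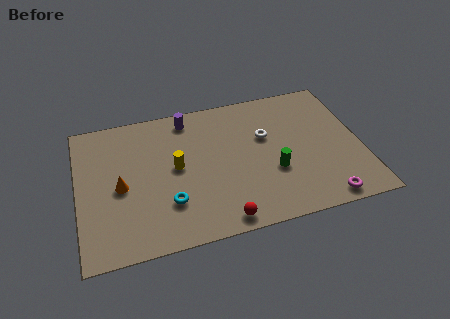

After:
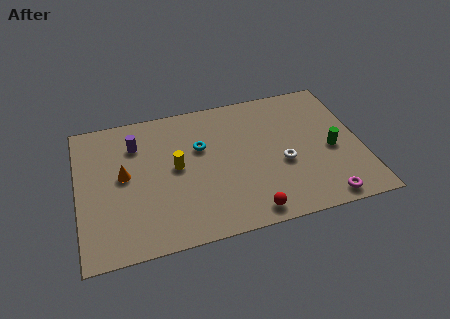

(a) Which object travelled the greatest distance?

the cyan torus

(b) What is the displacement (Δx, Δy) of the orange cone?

(0.2, 0.7)

The orange cone started near (2.1, 4.2) and ended near (2.3, 4.9).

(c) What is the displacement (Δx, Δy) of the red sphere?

(1.4, 0.1)

The red sphere was at about (6.9, 0.9) and moved to about (8.3, 1.0).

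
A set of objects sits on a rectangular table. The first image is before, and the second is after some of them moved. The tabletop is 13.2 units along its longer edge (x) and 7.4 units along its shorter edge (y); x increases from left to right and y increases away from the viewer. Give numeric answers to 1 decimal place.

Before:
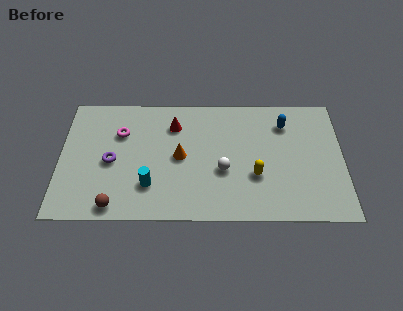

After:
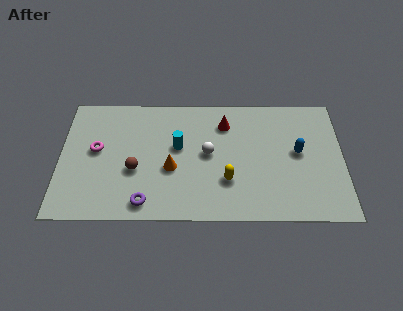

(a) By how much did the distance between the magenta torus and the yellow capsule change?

-0.4

Before: roughly 6.8 units apart; after: 6.4. That's 0.4 units closer together.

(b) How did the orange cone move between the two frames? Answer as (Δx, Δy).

(-0.4, -0.7)

The orange cone started near (5.6, 3.7) and ended near (5.2, 3.0).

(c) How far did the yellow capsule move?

1.3

The yellow capsule was near (9.1, 2.6) before and (7.8, 2.3) after, so it travelled √(1.3² + 0.3²) ≈ 1.3 units.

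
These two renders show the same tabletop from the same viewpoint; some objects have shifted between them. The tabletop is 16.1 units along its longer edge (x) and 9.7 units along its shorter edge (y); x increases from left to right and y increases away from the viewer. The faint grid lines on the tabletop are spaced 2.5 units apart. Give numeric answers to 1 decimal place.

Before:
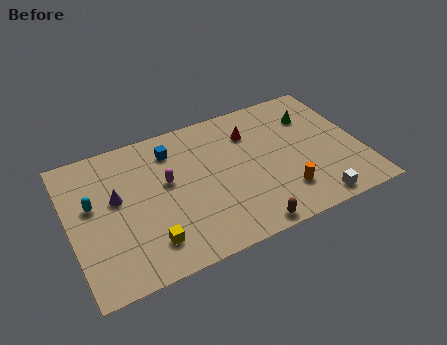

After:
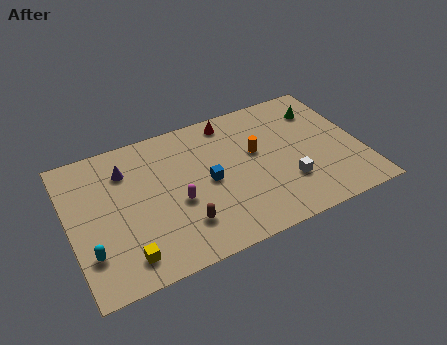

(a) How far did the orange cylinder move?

3.6

The orange cylinder was near (11.5, 2.3) before and (10.4, 5.7) after, so it travelled √(1.1² + 3.4²) ≈ 3.6 units.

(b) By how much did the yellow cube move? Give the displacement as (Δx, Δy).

(-1.3, -0.4)

The yellow cube was at about (4.0, 2.0) and moved to about (2.7, 1.6).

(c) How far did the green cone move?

0.6

From (13.8, 7.1) to (14.3, 7.4), the green cone covered √(0.5² + 0.3²) ≈ 0.6 units.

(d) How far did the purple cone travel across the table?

1.8

The purple cone was near (2.6, 5.6) before and (3.3, 7.3) after, so it travelled √(0.7² + 1.7²) ≈ 1.8 units.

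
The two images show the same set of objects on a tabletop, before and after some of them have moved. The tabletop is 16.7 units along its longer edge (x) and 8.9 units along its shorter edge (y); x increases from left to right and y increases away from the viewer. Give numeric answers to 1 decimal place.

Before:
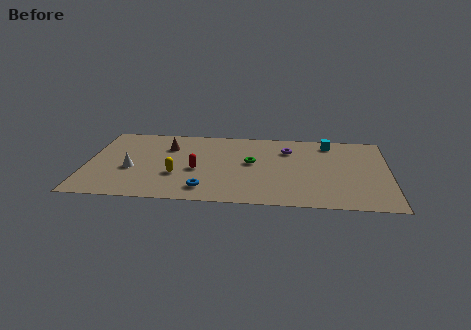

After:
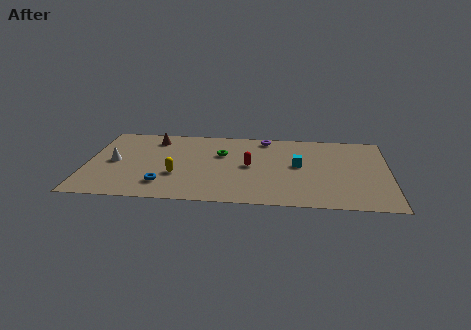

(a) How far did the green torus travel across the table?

1.9

From (9.1, 4.9) to (7.4, 5.8), the green torus covered √(1.7² + 0.9²) ≈ 1.9 units.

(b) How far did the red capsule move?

3.0

The red capsule was near (6.1, 3.8) before and (9.0, 4.5) after, so it travelled √(2.9² + 0.7²) ≈ 3.0 units.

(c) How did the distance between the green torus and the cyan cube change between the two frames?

-0.7

They were about 5.1 units apart before and 4.4 after — 0.7 units closer together.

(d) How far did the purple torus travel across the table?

1.8

The purple torus was near (11.1, 6.6) before and (9.8, 7.9) after, so it travelled √(1.3² + 1.3²) ≈ 1.8 units.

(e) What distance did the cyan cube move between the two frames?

3.3

The cyan cube was near (13.4, 7.6) before and (11.7, 4.8) after, so it travelled √(1.7² + 2.8²) ≈ 3.3 units.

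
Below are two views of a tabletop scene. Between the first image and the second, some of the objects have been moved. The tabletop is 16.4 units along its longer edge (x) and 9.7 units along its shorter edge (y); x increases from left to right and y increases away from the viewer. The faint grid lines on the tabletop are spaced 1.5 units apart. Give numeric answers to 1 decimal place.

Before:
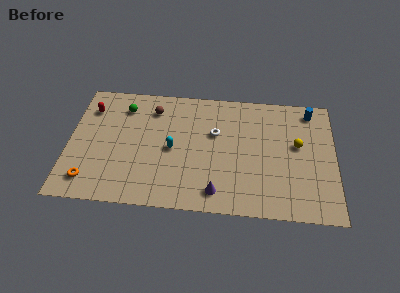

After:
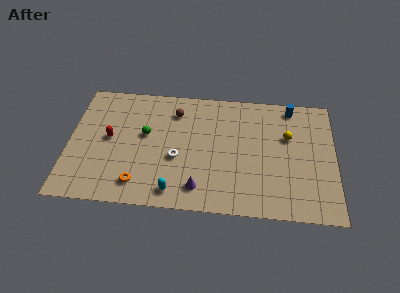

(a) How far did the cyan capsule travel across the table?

3.3

From (6.4, 4.6) to (6.6, 1.3), the cyan capsule covered √(0.2² + 3.3²) ≈ 3.3 units.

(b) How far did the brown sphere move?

1.4

The brown sphere was near (5.1, 7.7) before and (6.5, 7.6) after, so it travelled √(1.4² + 0.1²) ≈ 1.4 units.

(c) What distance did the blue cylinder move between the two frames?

1.2

The blue cylinder was near (14.9, 8.4) before and (13.7, 8.6) after, so it travelled √(1.2² + 0.2²) ≈ 1.2 units.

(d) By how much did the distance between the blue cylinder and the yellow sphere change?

-0.5

Before: roughly 2.9 units apart; after: 2.4. That's 0.5 units closer together.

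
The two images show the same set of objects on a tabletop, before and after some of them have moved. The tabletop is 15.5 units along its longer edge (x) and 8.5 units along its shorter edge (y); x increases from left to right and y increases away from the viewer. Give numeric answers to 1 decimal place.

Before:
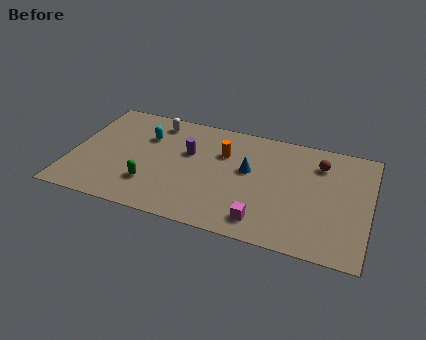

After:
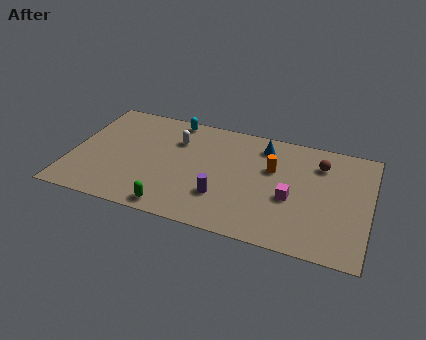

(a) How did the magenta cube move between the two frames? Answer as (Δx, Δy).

(1.3, 2.1)

The magenta cube was at about (10.2, 1.4) and moved to about (11.5, 3.5).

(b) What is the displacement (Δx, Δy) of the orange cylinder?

(2.6, -0.4)

The orange cylinder was at about (7.8, 5.8) and moved to about (10.4, 5.4).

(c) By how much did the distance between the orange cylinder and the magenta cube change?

-2.8

The distance was about 5.0 in the first image and 2.2 in the second, so they moved 2.8 units closer together.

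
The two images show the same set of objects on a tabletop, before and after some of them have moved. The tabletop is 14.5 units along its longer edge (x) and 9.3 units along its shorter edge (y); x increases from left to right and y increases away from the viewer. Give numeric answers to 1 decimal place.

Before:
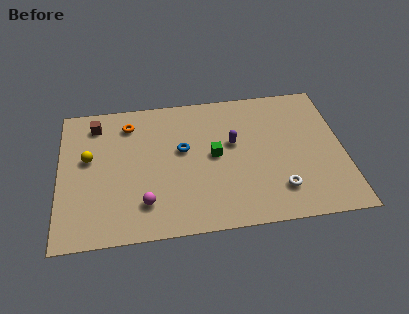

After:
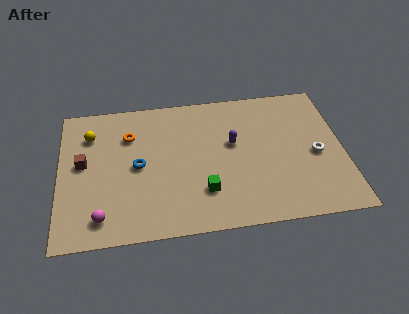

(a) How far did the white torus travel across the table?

2.9

From (11.1, 2.1) to (13.1, 4.2), the white torus covered √(2.0² + 2.1²) ≈ 2.9 units.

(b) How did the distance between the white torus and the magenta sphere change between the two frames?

+4.5

The distance was about 6.8 in the first image and 11.3 in the second, so they moved 4.5 units further apart.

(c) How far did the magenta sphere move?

2.3

The magenta sphere moved from about (4.3, 2.1) to (2.1, 1.5), a distance of √(2.2² + 0.6²) ≈ 2.3.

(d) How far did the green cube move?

2.4

From (7.9, 4.8) to (7.3, 2.5), the green cube covered √(0.6² + 2.3²) ≈ 2.4 units.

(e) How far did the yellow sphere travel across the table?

1.6

The yellow sphere moved from about (1.5, 5.4) to (1.6, 7.0), a distance of √(0.1² + 1.6²) ≈ 1.6.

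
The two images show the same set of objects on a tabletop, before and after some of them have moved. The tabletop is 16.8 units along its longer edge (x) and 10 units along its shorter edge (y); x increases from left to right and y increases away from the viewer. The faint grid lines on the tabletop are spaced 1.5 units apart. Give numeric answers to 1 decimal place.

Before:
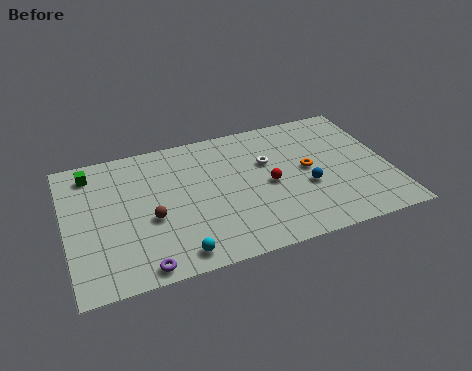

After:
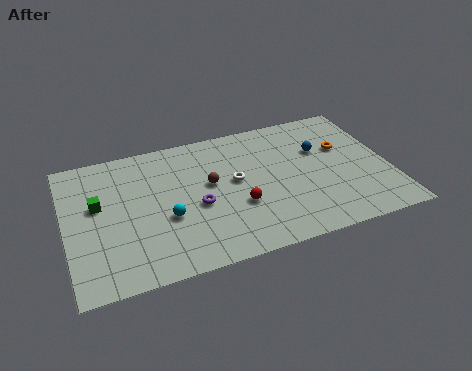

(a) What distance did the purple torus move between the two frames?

4.6

From (3.6, 0.9) to (6.7, 4.3), the purple torus covered √(3.1² + 3.4²) ≈ 4.6 units.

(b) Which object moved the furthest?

the purple torus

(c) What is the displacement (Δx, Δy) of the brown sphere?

(3.2, 1.6)

From the two frames, the brown sphere sits at roughly (4.3, 4.1) before and (7.5, 5.7) after.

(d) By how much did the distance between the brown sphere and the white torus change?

-5.4

They were about 6.7 units apart before and 1.3 after — 5.4 units closer together.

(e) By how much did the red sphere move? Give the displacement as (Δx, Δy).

(-1.7, -1.1)

The red sphere was at about (10.5, 4.7) and moved to about (8.8, 3.6).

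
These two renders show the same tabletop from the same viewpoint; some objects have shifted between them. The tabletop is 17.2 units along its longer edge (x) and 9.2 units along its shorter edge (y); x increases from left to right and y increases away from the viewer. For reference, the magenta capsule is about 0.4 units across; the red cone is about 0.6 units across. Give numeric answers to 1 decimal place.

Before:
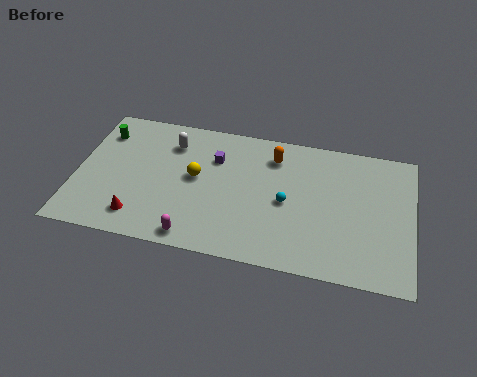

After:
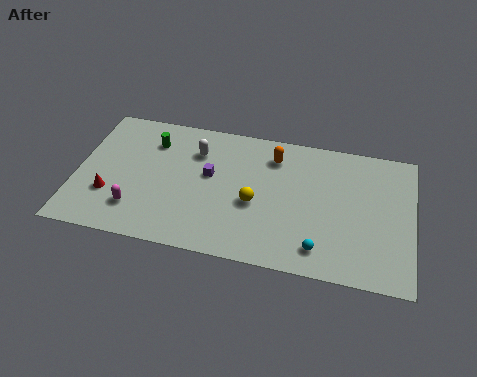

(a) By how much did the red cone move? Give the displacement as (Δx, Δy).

(-1.6, 1.2)

From the two frames, the red cone sits at roughly (3.4, 1.7) before and (1.8, 2.9) after.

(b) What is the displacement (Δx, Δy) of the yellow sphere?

(3.1, -1.1)

The yellow sphere was at about (6.1, 5.0) and moved to about (9.2, 3.9).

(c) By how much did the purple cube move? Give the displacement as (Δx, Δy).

(-0.2, -1.2)

From the two frames, the purple cube sits at roughly (7.0, 6.5) before and (6.8, 5.3) after.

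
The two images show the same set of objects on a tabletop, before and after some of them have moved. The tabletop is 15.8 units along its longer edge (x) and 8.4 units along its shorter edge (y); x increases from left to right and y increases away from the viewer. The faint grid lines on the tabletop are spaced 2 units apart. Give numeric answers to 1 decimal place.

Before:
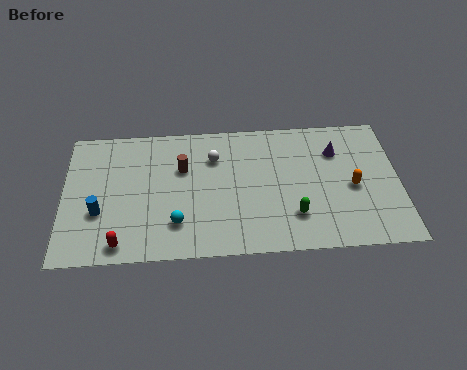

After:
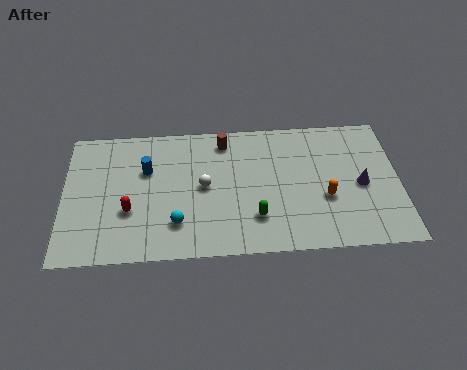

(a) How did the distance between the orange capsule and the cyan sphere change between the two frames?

-1.4

They were about 8.5 units apart before and 7.1 after — 1.4 units closer together.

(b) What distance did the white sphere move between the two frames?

1.9

The white sphere was near (7.1, 6.1) before and (6.6, 4.3) after, so it travelled √(0.5² + 1.8²) ≈ 1.9 units.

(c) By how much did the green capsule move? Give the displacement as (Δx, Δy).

(-1.8, 0.0)

The green capsule started near (10.8, 2.2) and ended near (9.0, 2.2).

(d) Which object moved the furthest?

the blue cylinder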